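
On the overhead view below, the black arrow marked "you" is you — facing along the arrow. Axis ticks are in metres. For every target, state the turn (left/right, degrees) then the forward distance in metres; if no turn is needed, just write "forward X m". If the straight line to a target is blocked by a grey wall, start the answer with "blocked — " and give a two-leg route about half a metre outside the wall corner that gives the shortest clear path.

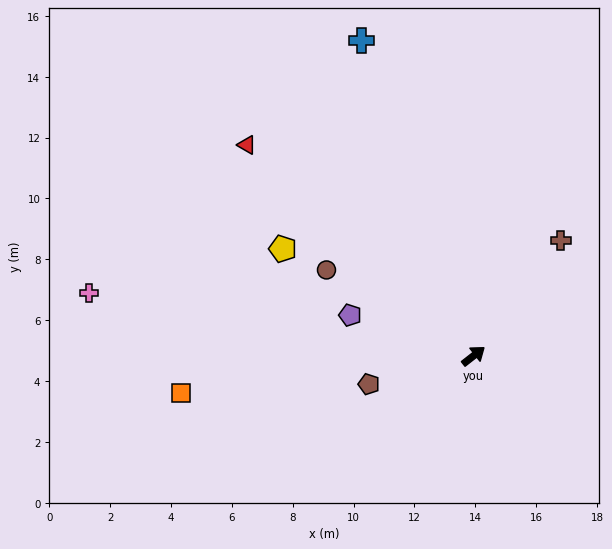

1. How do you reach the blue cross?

turn left 72°, forward 11.0 m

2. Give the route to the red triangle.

turn left 99°, forward 10.2 m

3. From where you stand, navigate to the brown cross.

turn left 15°, forward 4.7 m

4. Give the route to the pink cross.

turn left 133°, forward 12.8 m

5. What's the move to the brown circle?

turn left 112°, forward 5.6 m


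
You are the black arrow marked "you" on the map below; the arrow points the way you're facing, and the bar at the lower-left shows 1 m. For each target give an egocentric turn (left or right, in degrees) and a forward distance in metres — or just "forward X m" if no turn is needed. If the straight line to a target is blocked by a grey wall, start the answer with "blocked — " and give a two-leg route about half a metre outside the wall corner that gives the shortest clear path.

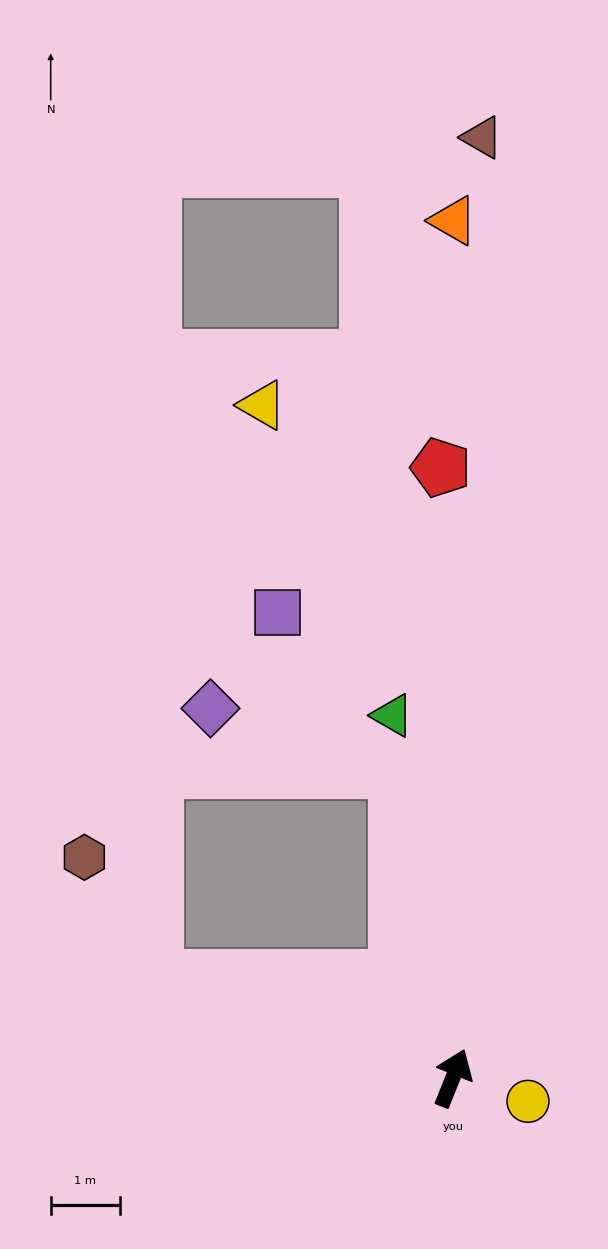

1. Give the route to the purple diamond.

blocked — turn left 32°, forward 4.5 m, then turn left 62°, forward 2.8 m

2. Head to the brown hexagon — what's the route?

blocked — turn left 94°, forward 4.5 m, then turn right 42°, forward 2.0 m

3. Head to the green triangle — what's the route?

turn left 31°, forward 5.3 m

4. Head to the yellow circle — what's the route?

turn right 85°, forward 1.1 m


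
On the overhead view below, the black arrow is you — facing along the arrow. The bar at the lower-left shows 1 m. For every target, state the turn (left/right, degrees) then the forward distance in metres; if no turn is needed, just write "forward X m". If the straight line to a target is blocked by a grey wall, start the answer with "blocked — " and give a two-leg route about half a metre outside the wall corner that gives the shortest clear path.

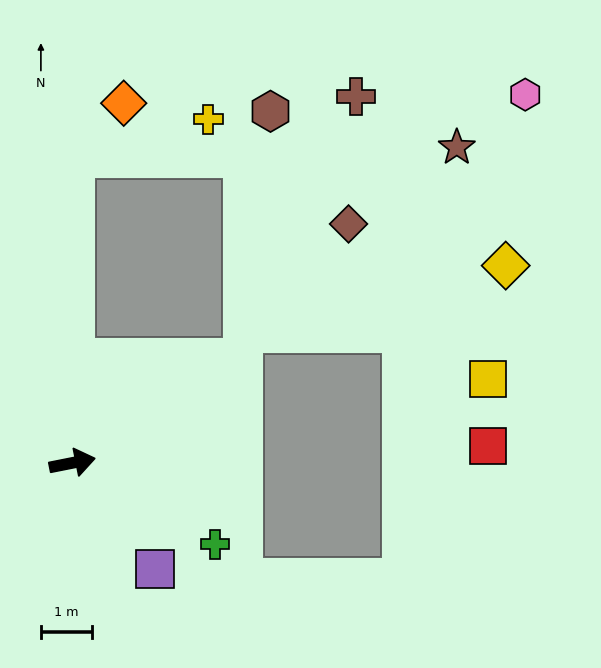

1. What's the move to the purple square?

turn right 63°, forward 2.6 m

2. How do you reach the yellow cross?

blocked — turn left 79°, forward 6.0 m, then turn right 75°, forward 2.7 m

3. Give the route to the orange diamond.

blocked — turn left 79°, forward 6.0 m, then turn right 44°, forward 1.4 m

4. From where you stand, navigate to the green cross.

turn right 41°, forward 3.2 m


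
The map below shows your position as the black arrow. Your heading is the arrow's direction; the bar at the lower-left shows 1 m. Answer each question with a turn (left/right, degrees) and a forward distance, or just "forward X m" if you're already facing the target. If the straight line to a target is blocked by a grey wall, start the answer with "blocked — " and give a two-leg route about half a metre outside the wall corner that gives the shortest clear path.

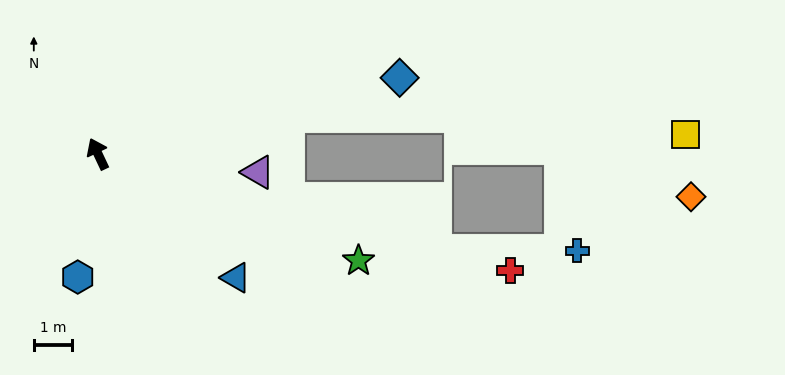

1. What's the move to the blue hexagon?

turn left 145°, forward 3.3 m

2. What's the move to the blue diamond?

turn right 101°, forward 8.1 m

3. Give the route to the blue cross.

blocked — turn right 131°, forward 9.2 m, then turn left 15°, forward 3.7 m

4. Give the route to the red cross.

turn right 131°, forward 11.2 m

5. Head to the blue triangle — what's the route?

turn right 157°, forward 4.9 m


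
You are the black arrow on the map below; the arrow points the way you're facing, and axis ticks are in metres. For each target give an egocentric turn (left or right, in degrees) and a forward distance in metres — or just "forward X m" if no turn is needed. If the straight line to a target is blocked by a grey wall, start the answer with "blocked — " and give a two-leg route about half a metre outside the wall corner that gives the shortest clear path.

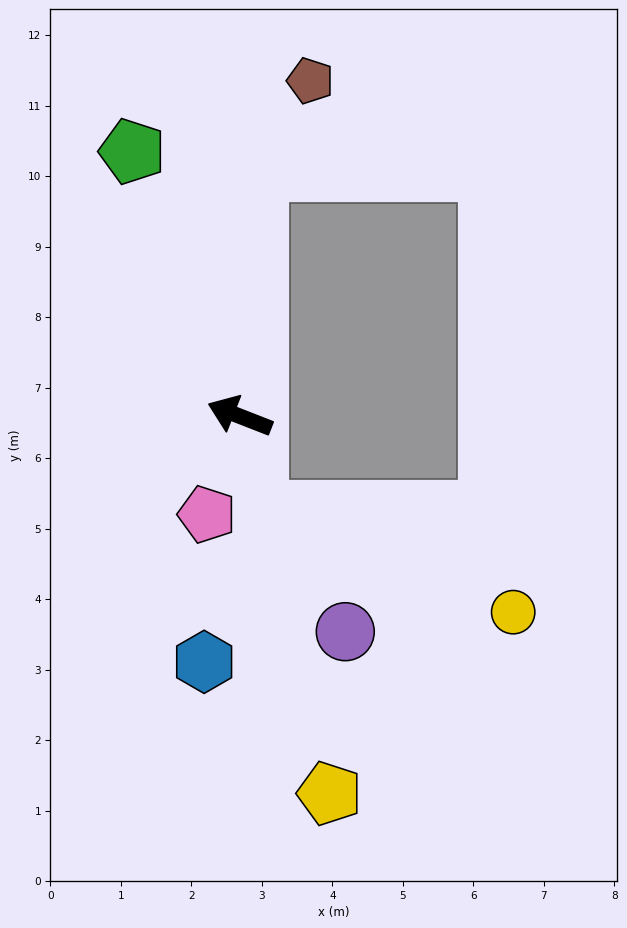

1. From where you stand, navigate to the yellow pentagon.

turn left 125°, forward 5.5 m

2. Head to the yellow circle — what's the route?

blocked — turn left 123°, forward 1.4 m, then turn left 57°, forward 3.9 m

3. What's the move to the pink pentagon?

turn left 93°, forward 1.5 m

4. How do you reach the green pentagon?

turn right 47°, forward 4.1 m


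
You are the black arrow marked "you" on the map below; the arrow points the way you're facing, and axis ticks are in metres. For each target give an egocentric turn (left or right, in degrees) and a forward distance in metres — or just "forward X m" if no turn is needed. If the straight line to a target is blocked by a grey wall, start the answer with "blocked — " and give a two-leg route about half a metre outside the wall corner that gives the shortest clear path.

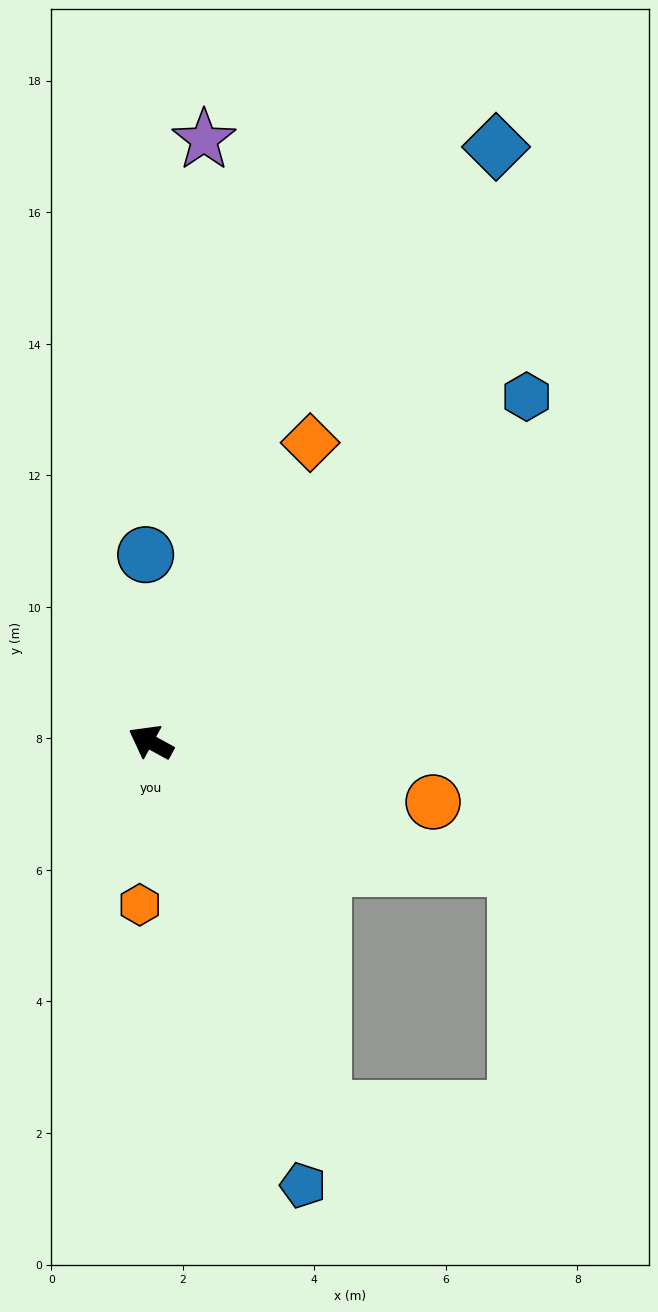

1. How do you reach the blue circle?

turn right 60°, forward 2.9 m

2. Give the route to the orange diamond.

turn right 89°, forward 5.2 m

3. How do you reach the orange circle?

turn right 163°, forward 4.4 m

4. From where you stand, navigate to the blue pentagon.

turn left 138°, forward 7.1 m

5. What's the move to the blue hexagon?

turn right 109°, forward 7.8 m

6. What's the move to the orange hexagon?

turn left 115°, forward 2.5 m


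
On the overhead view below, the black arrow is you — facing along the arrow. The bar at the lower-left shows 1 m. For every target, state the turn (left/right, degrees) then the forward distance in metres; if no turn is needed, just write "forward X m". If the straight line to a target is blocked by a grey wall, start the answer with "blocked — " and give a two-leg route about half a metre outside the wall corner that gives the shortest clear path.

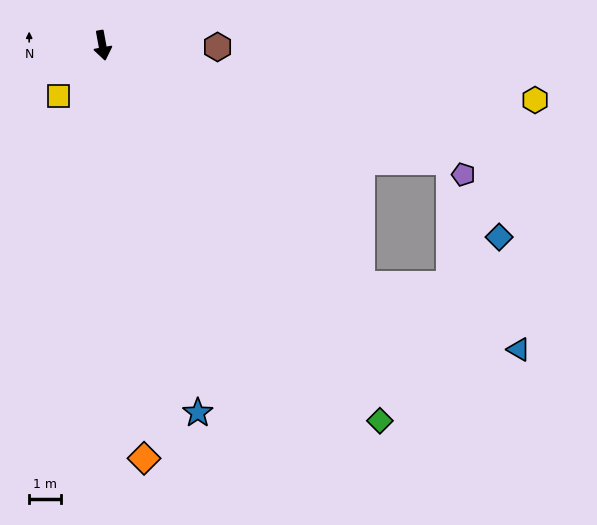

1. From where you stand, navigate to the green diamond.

turn left 26°, forward 14.6 m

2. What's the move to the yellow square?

turn right 51°, forward 2.1 m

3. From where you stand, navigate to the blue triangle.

blocked — turn left 37°, forward 11.0 m, then turn left 20°, forward 5.3 m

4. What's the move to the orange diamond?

turn right 5°, forward 13.0 m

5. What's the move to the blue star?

turn left 4°, forward 11.9 m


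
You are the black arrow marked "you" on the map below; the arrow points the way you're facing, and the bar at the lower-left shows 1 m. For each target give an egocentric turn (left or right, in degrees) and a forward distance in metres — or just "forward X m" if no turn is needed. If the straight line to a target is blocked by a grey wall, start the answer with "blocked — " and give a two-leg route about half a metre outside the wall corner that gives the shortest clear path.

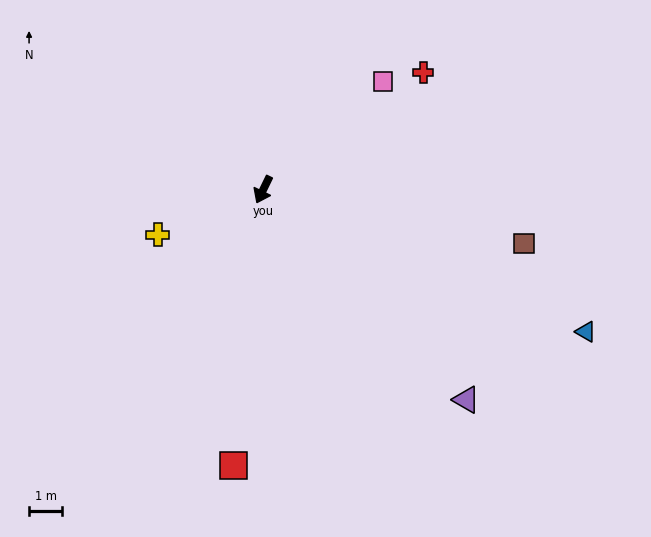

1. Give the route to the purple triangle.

turn left 70°, forward 8.8 m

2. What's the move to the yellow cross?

turn right 41°, forward 3.5 m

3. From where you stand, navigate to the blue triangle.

turn left 92°, forward 10.7 m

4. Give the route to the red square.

turn left 20°, forward 8.4 m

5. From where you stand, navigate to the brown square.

turn left 104°, forward 8.0 m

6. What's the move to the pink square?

turn left 158°, forward 4.9 m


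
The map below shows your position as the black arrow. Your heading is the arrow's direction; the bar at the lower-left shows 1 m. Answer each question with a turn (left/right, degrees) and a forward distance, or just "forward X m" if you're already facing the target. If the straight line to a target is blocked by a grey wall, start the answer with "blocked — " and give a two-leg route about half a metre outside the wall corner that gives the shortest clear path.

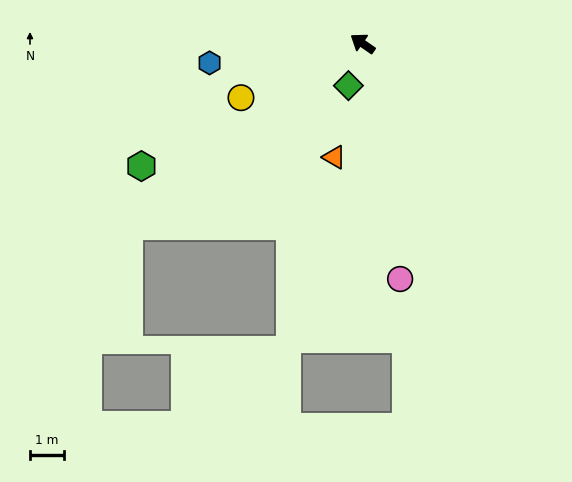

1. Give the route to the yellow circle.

turn left 59°, forward 3.9 m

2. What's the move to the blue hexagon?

turn left 42°, forward 4.6 m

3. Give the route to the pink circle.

turn left 134°, forward 7.1 m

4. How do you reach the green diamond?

turn left 106°, forward 1.3 m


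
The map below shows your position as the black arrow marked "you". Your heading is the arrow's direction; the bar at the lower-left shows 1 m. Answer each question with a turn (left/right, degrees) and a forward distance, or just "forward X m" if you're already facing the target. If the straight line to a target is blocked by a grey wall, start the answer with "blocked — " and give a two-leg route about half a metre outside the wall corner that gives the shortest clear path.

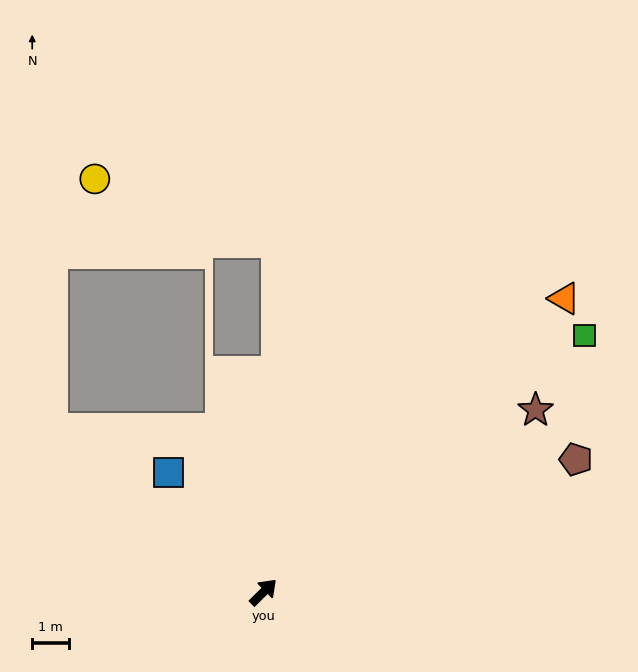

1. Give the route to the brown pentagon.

turn right 22°, forward 9.3 m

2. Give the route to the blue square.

turn left 84°, forward 4.2 m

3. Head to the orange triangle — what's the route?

forward 11.5 m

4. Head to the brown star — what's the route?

turn right 11°, forward 9.0 m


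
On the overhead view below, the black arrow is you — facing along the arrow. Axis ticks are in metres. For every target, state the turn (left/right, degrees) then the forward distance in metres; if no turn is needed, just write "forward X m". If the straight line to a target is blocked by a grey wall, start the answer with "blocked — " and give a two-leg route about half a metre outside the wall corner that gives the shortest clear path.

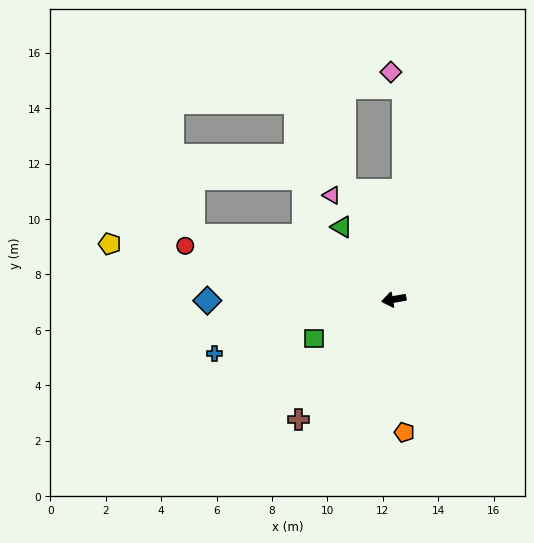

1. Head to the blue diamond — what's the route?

turn right 10°, forward 6.7 m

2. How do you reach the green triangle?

turn right 64°, forward 3.2 m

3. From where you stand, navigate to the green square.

turn left 16°, forward 3.2 m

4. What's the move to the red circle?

turn right 24°, forward 7.8 m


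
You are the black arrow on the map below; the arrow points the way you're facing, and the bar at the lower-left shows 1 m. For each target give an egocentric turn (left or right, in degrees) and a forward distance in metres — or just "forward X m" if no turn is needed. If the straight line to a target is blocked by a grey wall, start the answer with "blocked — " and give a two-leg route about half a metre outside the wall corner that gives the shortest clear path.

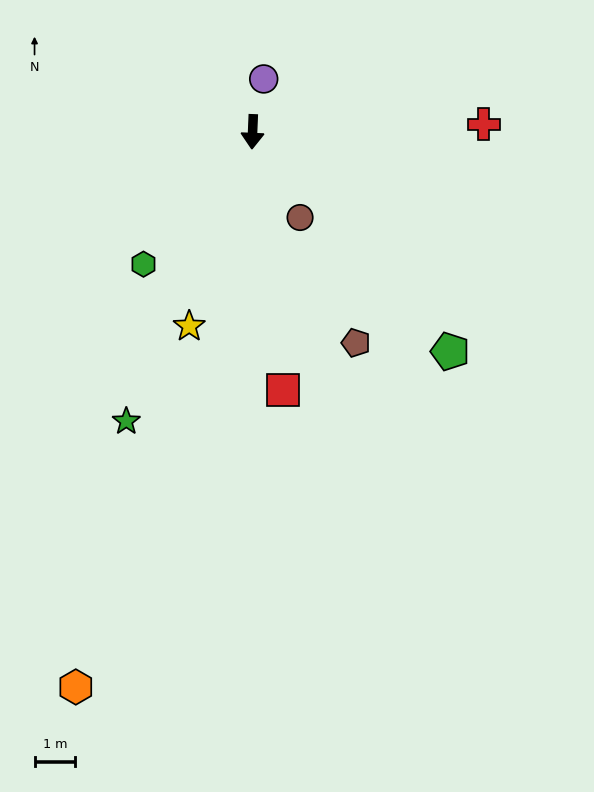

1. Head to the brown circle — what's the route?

turn left 31°, forward 2.4 m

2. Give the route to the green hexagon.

turn right 37°, forward 4.2 m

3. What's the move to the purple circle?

turn left 170°, forward 1.3 m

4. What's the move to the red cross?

turn left 94°, forward 5.7 m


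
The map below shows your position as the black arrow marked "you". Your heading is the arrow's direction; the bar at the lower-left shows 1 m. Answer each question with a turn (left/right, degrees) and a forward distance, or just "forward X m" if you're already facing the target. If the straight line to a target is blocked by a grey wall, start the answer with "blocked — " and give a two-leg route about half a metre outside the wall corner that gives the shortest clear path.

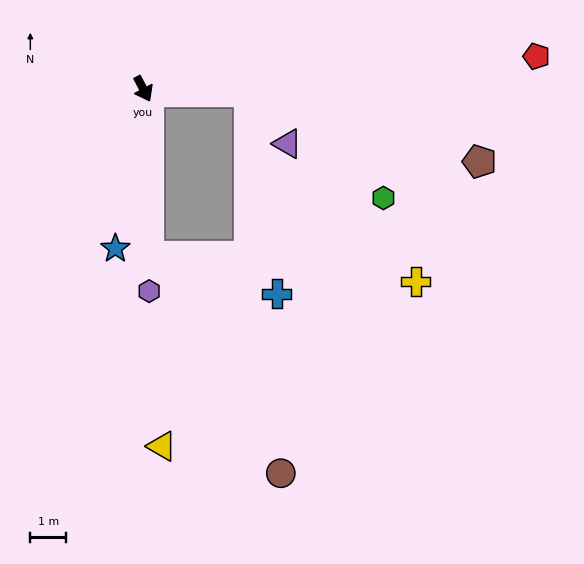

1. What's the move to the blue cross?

blocked — turn right 26°, forward 4.7 m, then turn left 72°, forward 3.7 m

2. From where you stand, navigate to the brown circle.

blocked — turn right 26°, forward 4.7 m, then turn left 30°, forward 7.1 m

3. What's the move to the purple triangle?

blocked — turn left 61°, forward 3.0 m, then turn right 52°, forward 1.8 m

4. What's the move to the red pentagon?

turn left 67°, forward 11.0 m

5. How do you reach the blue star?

turn right 38°, forward 4.5 m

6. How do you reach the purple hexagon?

turn right 26°, forward 5.7 m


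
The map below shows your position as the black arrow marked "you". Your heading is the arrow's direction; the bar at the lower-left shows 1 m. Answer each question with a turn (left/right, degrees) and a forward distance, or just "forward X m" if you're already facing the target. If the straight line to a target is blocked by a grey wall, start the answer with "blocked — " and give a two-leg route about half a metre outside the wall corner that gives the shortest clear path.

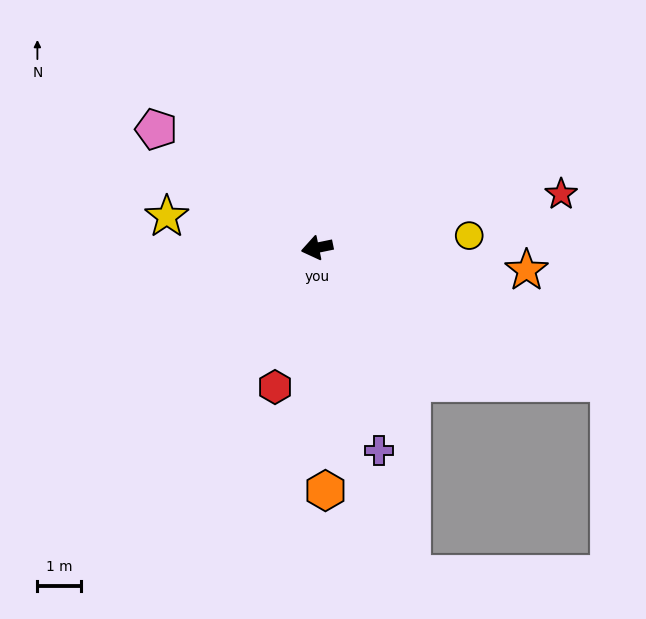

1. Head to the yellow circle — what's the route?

turn left 173°, forward 3.5 m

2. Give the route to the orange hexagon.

turn left 80°, forward 5.5 m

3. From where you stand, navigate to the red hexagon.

turn left 62°, forward 3.3 m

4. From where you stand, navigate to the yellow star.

turn right 23°, forward 3.5 m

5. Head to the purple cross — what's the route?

turn left 95°, forward 4.8 m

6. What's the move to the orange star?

turn left 162°, forward 4.8 m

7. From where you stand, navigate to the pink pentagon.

turn right 48°, forward 4.5 m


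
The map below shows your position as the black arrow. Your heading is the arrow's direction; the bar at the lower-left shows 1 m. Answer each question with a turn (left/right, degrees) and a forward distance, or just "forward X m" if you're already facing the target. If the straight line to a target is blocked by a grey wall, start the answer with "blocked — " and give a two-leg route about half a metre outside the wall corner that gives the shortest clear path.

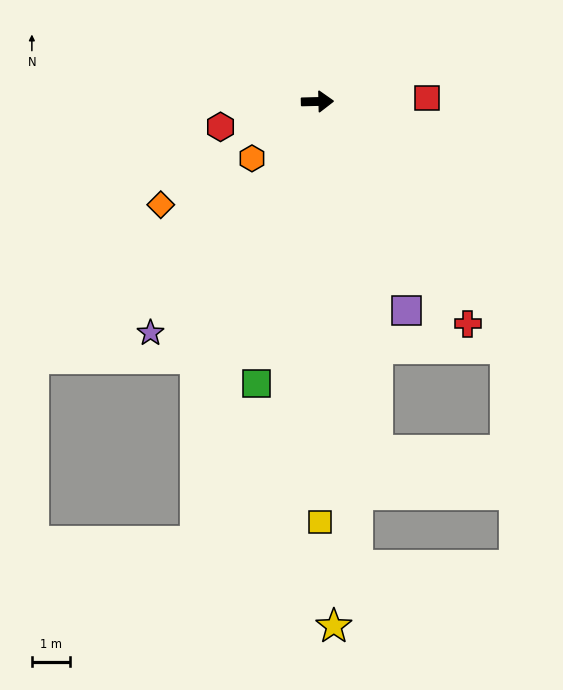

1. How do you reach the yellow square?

turn right 91°, forward 11.1 m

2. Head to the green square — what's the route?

turn right 103°, forward 7.6 m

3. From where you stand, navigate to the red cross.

turn right 57°, forward 7.1 m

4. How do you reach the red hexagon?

turn right 167°, forward 2.7 m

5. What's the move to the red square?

forward 2.9 m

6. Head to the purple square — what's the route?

turn right 68°, forward 6.0 m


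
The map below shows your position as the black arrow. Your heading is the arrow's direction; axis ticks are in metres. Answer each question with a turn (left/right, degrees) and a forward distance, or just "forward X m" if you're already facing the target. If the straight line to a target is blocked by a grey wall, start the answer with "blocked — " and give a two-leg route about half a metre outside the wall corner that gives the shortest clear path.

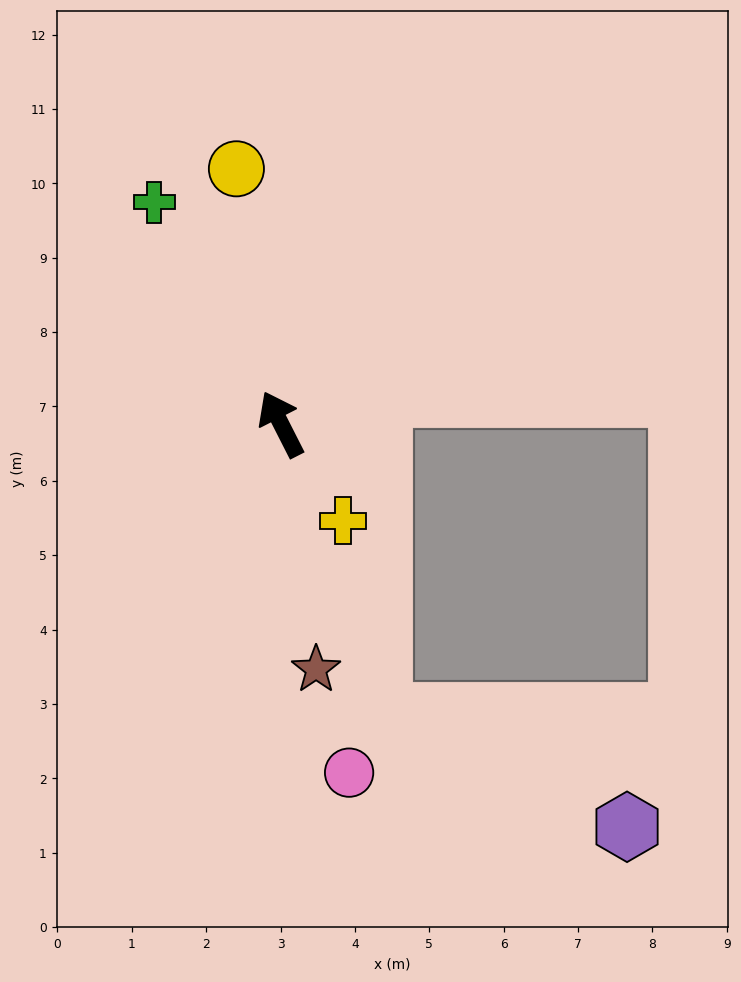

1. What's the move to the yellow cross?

turn right 174°, forward 1.5 m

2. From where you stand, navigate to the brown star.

turn left 161°, forward 3.3 m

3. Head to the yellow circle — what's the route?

turn right 17°, forward 3.5 m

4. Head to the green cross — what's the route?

turn left 3°, forward 3.4 m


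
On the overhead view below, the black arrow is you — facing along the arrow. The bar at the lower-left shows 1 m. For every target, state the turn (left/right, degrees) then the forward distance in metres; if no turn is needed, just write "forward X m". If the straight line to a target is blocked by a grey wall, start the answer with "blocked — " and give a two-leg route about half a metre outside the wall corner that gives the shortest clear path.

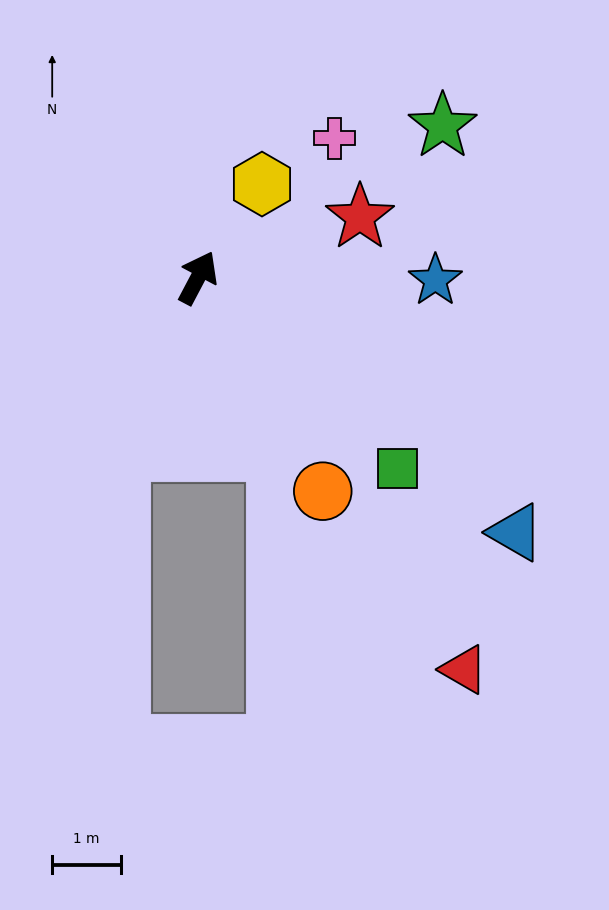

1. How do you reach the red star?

turn right 42°, forward 2.5 m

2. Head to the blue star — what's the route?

turn right 63°, forward 3.4 m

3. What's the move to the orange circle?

turn right 122°, forward 3.6 m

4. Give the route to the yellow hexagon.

turn right 7°, forward 1.6 m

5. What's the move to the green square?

turn right 106°, forward 4.0 m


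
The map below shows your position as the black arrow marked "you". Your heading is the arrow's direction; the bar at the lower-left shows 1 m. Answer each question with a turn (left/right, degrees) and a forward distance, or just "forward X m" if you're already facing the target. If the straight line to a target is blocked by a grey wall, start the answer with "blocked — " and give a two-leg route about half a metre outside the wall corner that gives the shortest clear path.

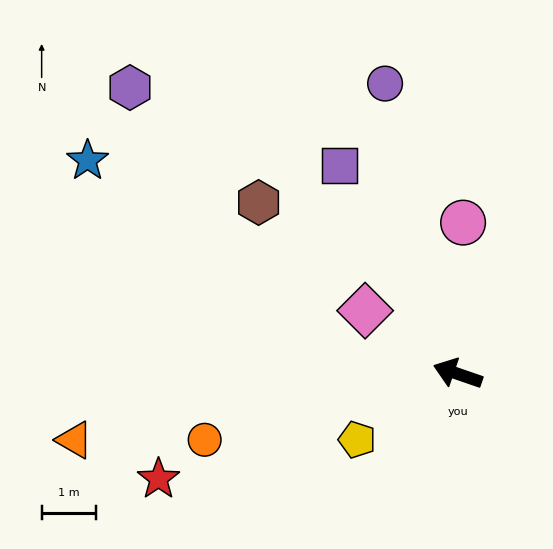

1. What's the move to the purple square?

turn right 41°, forward 4.4 m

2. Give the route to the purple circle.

turn right 57°, forward 5.5 m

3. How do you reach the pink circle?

turn right 73°, forward 2.8 m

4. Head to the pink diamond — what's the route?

turn right 15°, forward 2.1 m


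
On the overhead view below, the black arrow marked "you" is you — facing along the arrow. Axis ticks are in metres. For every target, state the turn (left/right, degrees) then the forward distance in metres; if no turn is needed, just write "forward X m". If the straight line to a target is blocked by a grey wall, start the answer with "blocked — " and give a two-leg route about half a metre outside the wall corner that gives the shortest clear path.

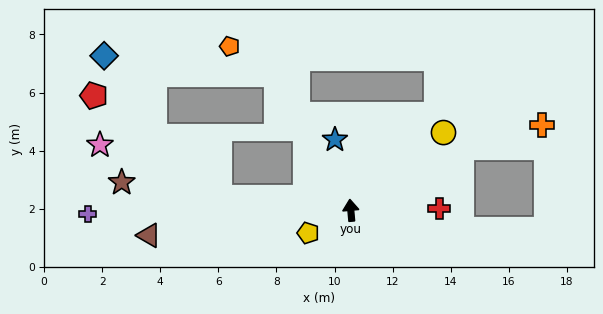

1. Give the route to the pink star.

blocked — turn left 79°, forward 4.5 m, then turn right 18°, forward 4.5 m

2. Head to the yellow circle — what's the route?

turn right 55°, forward 4.2 m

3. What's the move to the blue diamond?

blocked — turn left 24°, forward 5.3 m, then turn left 54°, forward 5.9 m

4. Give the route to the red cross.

turn right 94°, forward 3.0 m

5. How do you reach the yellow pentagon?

turn left 113°, forward 1.7 m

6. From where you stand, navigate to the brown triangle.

turn left 92°, forward 7.0 m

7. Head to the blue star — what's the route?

turn left 8°, forward 2.5 m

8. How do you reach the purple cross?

turn left 86°, forward 9.1 m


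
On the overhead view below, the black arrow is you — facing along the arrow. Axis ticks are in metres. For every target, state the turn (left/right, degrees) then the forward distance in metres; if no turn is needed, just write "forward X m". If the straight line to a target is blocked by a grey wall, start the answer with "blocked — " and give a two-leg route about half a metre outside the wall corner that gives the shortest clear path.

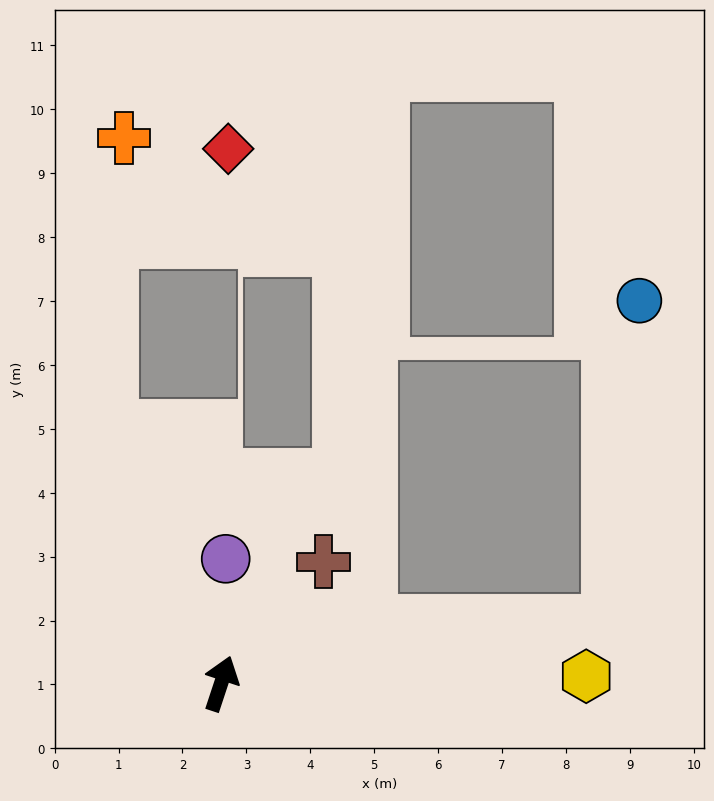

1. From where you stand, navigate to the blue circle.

blocked — turn right 63°, forward 6.1 m, then turn left 76°, forward 5.0 m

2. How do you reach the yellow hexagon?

turn right 71°, forward 5.7 m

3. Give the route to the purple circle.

turn left 16°, forward 2.0 m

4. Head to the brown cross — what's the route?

turn right 22°, forward 2.5 m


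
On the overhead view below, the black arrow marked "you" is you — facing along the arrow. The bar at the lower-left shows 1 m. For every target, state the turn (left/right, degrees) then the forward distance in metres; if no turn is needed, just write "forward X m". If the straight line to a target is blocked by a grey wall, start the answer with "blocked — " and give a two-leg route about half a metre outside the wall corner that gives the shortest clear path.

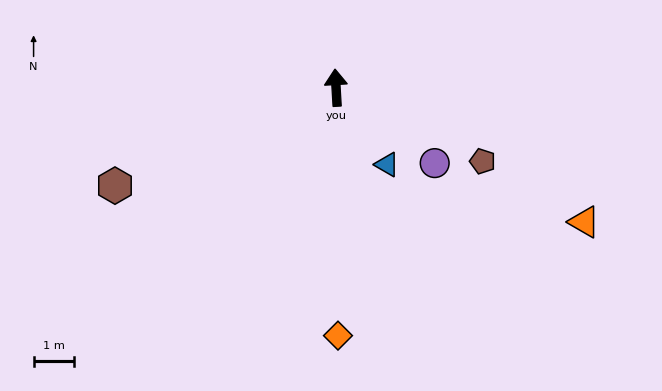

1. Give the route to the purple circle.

turn right 131°, forward 3.0 m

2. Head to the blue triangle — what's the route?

turn right 150°, forward 2.3 m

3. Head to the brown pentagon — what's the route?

turn right 120°, forward 4.0 m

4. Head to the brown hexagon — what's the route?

turn left 111°, forward 5.9 m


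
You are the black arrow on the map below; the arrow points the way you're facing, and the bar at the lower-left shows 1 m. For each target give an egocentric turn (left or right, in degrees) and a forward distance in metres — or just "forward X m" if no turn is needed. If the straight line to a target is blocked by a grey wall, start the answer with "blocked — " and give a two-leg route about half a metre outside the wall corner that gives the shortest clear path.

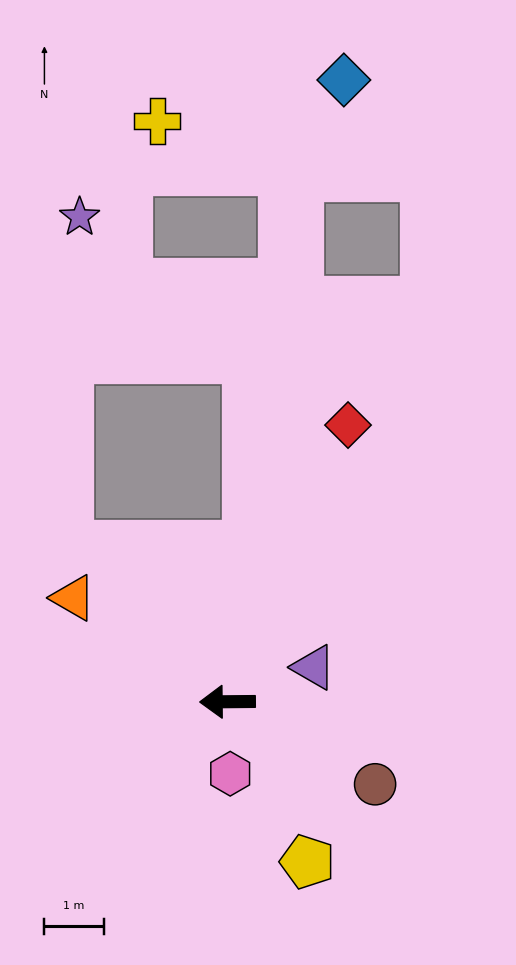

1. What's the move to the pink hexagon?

turn left 92°, forward 1.2 m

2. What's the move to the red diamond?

turn right 114°, forward 5.1 m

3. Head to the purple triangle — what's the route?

turn right 159°, forward 1.6 m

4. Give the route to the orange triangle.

turn right 34°, forward 3.1 m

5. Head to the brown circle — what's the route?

turn left 150°, forward 2.9 m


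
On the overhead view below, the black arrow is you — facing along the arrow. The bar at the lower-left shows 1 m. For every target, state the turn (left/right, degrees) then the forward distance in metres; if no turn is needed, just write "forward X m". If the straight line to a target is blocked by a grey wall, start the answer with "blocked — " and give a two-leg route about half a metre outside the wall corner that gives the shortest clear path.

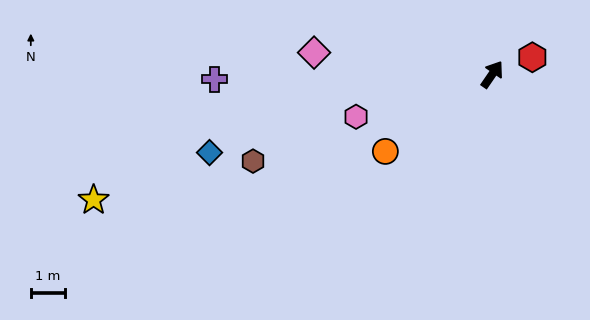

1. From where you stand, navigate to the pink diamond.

turn left 117°, forward 5.3 m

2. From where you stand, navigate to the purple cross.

turn left 125°, forward 8.2 m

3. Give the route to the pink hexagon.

turn left 142°, forward 4.2 m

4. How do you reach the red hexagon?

turn right 32°, forward 1.3 m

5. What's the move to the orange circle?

turn left 160°, forward 3.9 m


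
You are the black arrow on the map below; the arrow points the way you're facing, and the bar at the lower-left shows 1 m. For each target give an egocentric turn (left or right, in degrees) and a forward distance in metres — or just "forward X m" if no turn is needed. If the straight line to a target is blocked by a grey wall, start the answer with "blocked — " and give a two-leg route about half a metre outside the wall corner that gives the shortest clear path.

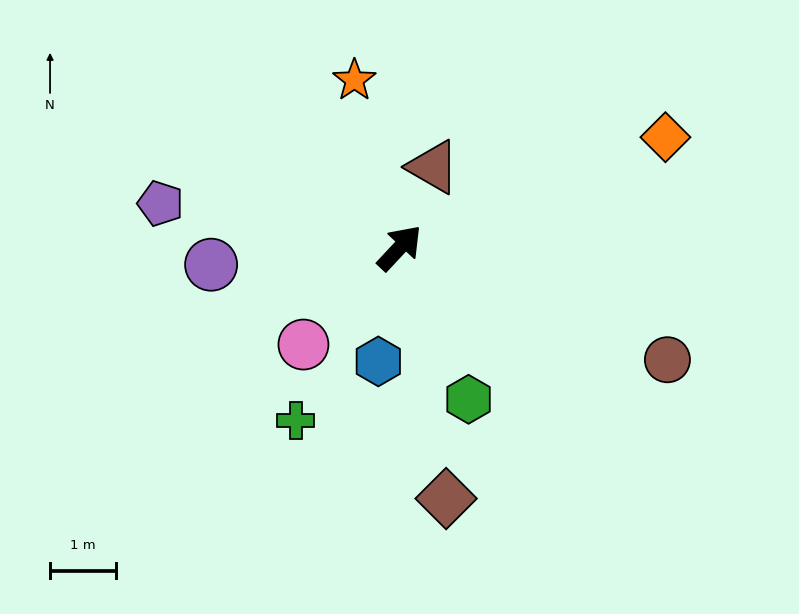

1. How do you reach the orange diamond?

turn right 24°, forward 4.4 m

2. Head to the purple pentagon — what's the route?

turn left 123°, forward 3.7 m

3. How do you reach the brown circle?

turn right 70°, forward 4.4 m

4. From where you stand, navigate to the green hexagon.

turn right 113°, forward 2.5 m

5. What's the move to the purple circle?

turn left 138°, forward 2.9 m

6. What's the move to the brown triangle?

turn left 21°, forward 1.3 m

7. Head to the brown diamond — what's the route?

turn right 126°, forward 3.9 m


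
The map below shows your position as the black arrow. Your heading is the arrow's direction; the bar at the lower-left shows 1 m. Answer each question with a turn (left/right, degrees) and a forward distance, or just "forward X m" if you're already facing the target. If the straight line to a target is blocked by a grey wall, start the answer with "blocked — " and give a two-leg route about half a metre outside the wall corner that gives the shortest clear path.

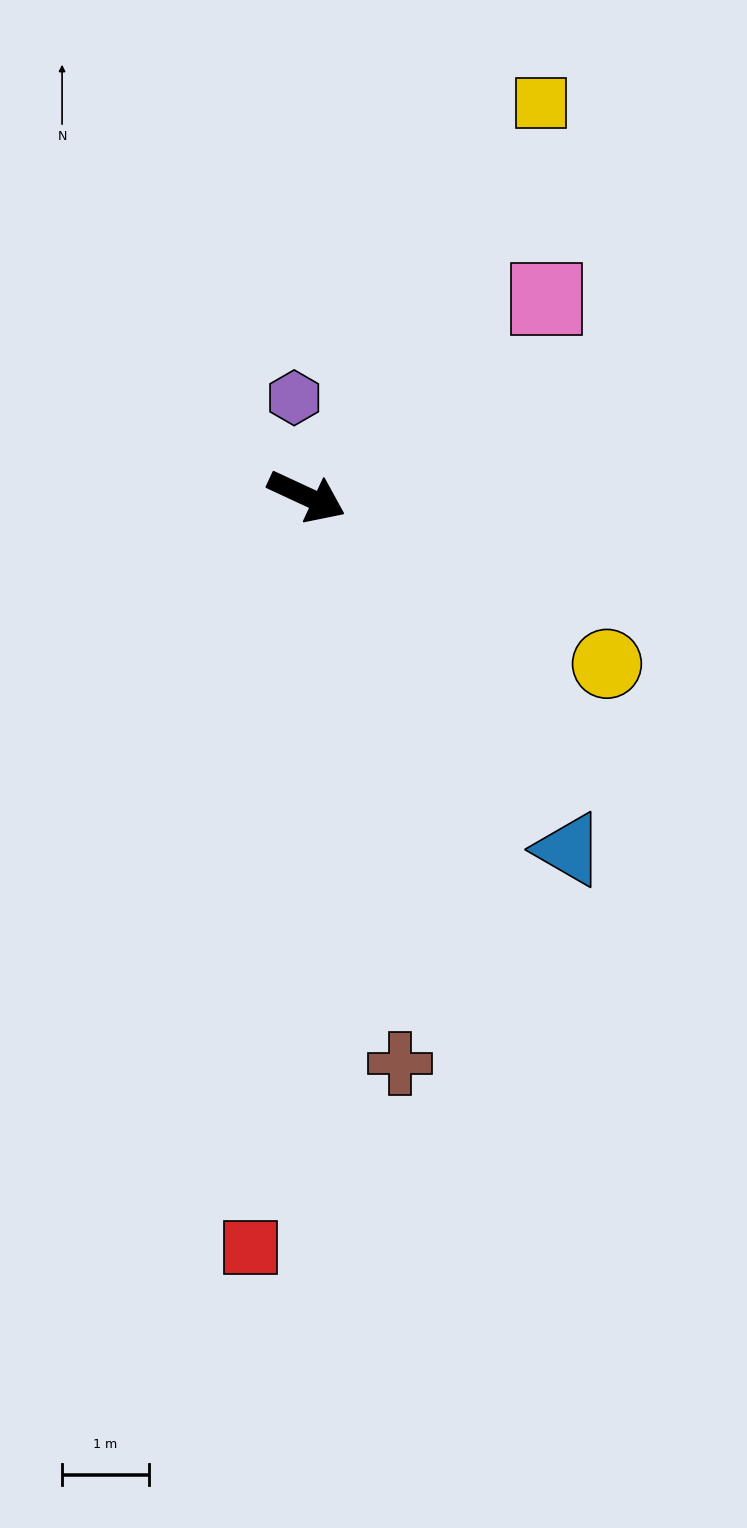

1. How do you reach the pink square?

turn left 64°, forward 3.6 m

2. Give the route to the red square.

turn right 69°, forward 8.7 m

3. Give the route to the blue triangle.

turn right 29°, forward 5.1 m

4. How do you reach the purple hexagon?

turn left 122°, forward 1.1 m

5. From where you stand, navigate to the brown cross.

turn right 56°, forward 6.6 m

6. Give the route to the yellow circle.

turn right 4°, forward 4.0 m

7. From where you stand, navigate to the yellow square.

turn left 84°, forward 5.3 m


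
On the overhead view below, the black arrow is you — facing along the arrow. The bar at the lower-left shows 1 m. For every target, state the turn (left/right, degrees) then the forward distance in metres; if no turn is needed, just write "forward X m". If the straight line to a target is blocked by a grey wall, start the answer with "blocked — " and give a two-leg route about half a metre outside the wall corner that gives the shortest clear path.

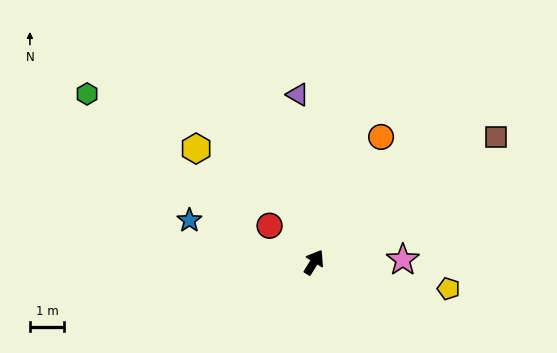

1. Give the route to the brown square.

turn right 24°, forward 6.5 m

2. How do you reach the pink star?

turn right 57°, forward 2.6 m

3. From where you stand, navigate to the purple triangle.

turn left 37°, forward 4.9 m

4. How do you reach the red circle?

turn left 82°, forward 1.7 m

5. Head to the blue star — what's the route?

turn left 103°, forward 3.9 m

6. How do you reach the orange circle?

turn left 4°, forward 4.2 m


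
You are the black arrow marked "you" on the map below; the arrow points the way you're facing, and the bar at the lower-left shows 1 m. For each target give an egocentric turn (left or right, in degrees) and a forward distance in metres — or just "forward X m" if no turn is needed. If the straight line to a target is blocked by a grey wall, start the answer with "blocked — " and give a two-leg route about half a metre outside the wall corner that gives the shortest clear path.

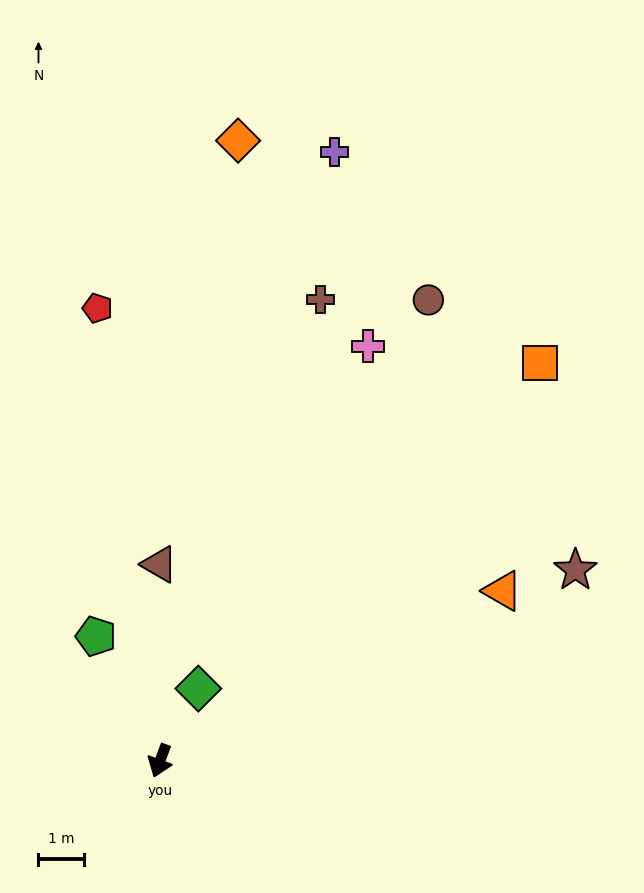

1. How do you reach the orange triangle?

turn left 137°, forward 8.3 m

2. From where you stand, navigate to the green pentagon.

turn right 132°, forward 3.1 m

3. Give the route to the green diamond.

turn left 172°, forward 1.8 m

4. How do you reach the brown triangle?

turn right 160°, forward 4.3 m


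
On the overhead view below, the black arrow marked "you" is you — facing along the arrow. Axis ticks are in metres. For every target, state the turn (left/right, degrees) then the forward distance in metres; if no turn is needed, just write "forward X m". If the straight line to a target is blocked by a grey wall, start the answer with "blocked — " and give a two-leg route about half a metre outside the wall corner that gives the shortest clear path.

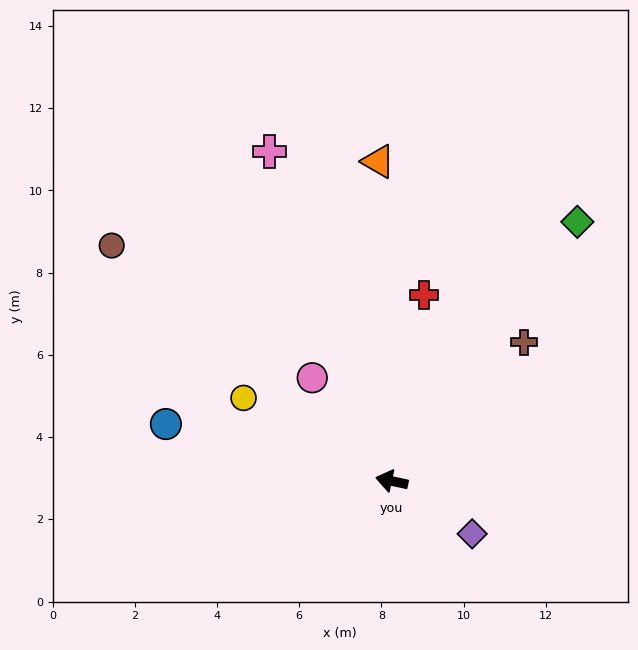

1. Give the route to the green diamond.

turn right 114°, forward 7.8 m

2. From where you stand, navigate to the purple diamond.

turn left 159°, forward 2.3 m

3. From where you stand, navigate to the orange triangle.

turn right 76°, forward 7.8 m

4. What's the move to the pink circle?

turn right 40°, forward 3.2 m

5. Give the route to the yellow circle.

turn right 17°, forward 4.1 m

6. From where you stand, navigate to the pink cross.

turn right 58°, forward 8.6 m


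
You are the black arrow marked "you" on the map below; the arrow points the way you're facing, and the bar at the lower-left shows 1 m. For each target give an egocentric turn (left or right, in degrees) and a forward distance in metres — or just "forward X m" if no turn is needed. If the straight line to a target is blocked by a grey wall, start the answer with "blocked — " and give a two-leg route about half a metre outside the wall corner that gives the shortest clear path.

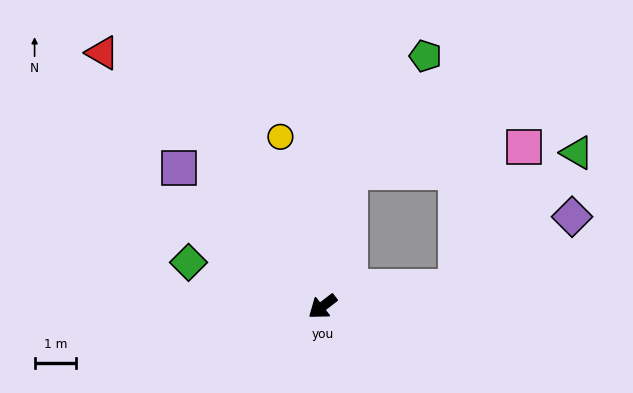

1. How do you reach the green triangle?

blocked — turn left 151°, forward 3.2 m, then turn left 39°, forward 4.4 m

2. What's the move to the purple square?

turn right 82°, forward 4.8 m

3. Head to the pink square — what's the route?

blocked — turn left 151°, forward 3.2 m, then turn left 55°, forward 3.7 m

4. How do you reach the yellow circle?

turn right 114°, forward 4.2 m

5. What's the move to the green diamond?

turn right 56°, forward 3.4 m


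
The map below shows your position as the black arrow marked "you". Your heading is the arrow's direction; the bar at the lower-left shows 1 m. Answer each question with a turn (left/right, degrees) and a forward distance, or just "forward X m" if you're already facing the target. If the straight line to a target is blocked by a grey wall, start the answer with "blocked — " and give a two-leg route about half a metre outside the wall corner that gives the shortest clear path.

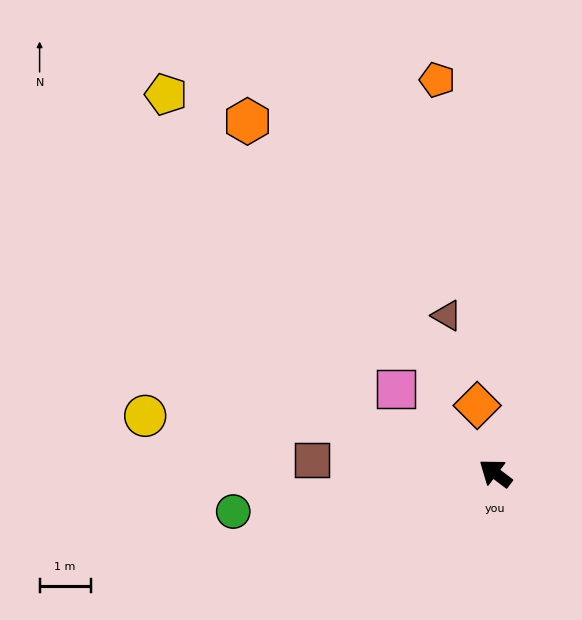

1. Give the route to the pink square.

turn right 3°, forward 2.5 m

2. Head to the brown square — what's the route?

turn left 33°, forward 3.6 m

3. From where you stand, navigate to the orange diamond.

turn right 38°, forward 1.4 m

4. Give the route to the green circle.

turn left 45°, forward 5.2 m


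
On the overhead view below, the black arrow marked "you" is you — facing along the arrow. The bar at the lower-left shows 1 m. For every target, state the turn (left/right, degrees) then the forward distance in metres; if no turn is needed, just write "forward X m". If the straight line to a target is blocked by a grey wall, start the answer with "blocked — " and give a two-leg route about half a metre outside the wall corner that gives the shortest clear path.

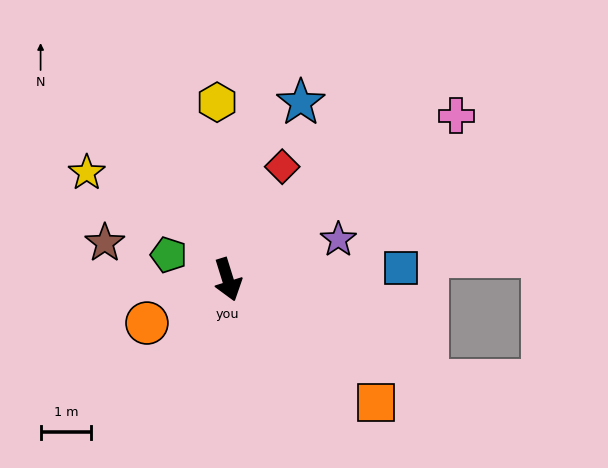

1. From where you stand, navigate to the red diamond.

turn left 137°, forward 2.5 m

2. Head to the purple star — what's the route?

turn left 93°, forward 2.3 m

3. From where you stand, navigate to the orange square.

turn left 33°, forward 3.8 m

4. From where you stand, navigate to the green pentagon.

turn right 130°, forward 1.3 m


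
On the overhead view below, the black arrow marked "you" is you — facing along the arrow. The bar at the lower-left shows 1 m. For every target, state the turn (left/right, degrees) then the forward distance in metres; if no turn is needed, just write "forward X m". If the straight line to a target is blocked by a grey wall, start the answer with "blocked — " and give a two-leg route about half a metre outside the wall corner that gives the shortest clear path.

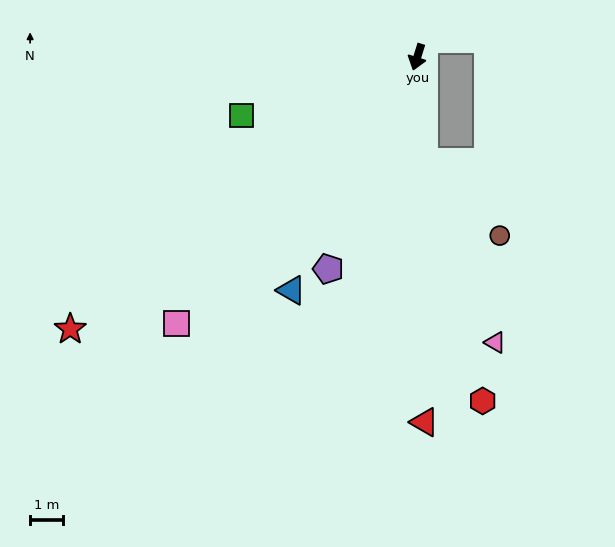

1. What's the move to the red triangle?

turn left 18°, forward 11.2 m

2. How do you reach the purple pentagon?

turn right 5°, forward 7.0 m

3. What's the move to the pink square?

turn right 25°, forward 11.0 m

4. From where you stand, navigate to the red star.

turn right 35°, forward 13.5 m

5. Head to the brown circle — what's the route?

blocked — turn left 21°, forward 3.2 m, then turn left 42°, forward 3.2 m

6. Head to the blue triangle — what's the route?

turn right 11°, forward 8.1 m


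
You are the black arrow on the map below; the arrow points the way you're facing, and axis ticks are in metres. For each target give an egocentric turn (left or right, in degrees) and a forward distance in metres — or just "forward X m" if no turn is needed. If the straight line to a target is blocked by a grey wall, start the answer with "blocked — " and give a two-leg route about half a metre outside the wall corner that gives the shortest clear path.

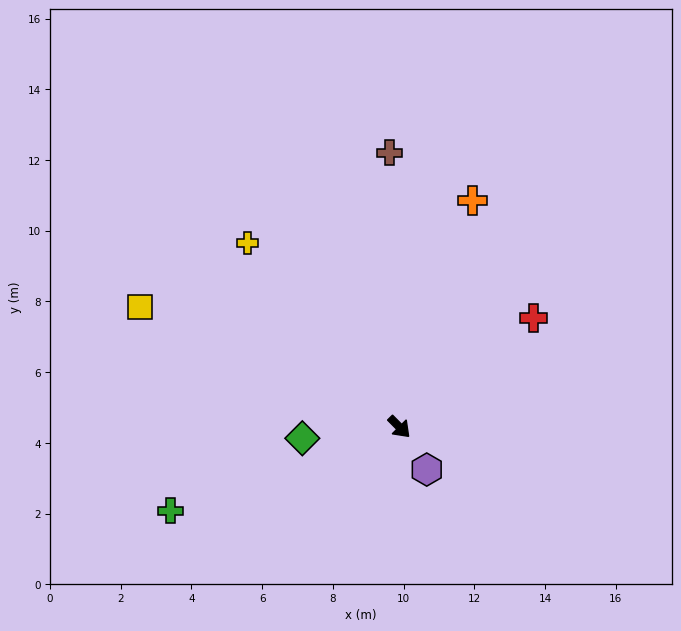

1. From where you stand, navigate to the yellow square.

turn right 160°, forward 8.1 m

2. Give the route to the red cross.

turn left 84°, forward 4.9 m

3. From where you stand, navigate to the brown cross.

turn left 137°, forward 7.8 m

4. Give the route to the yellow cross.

turn left 175°, forward 6.7 m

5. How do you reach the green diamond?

turn right 128°, forward 2.8 m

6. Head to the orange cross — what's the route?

turn left 117°, forward 6.7 m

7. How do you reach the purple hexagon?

turn right 12°, forward 1.4 m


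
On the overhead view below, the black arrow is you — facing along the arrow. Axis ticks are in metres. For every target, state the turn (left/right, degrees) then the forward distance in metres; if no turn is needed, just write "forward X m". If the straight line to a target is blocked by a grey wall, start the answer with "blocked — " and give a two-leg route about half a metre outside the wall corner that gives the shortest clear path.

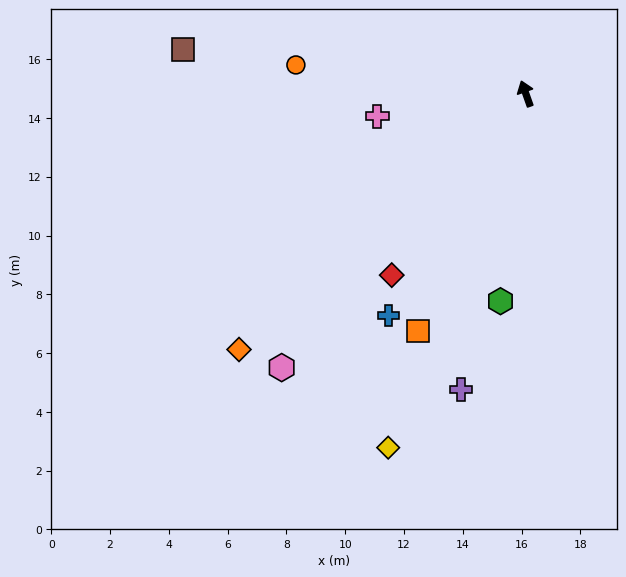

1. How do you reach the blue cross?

turn left 129°, forward 8.9 m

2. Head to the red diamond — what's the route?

turn left 124°, forward 7.7 m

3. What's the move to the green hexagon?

turn left 154°, forward 7.1 m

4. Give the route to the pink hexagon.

turn left 119°, forward 12.5 m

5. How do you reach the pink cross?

turn left 79°, forward 5.1 m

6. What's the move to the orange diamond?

turn left 112°, forward 13.1 m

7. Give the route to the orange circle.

turn left 63°, forward 7.9 m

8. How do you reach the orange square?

turn left 136°, forward 8.9 m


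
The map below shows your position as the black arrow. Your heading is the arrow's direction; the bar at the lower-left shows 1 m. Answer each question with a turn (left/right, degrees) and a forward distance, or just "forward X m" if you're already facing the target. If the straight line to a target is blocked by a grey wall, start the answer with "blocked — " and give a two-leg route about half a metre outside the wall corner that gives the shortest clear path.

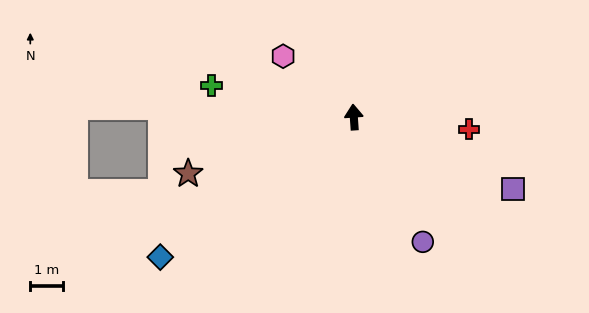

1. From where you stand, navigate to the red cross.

turn right 100°, forward 3.5 m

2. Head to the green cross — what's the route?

turn left 73°, forward 4.4 m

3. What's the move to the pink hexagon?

turn left 45°, forward 2.8 m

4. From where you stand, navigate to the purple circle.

turn right 155°, forward 4.3 m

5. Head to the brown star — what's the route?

turn left 105°, forward 5.3 m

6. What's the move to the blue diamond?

turn left 122°, forward 7.2 m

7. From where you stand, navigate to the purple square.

turn right 118°, forward 5.3 m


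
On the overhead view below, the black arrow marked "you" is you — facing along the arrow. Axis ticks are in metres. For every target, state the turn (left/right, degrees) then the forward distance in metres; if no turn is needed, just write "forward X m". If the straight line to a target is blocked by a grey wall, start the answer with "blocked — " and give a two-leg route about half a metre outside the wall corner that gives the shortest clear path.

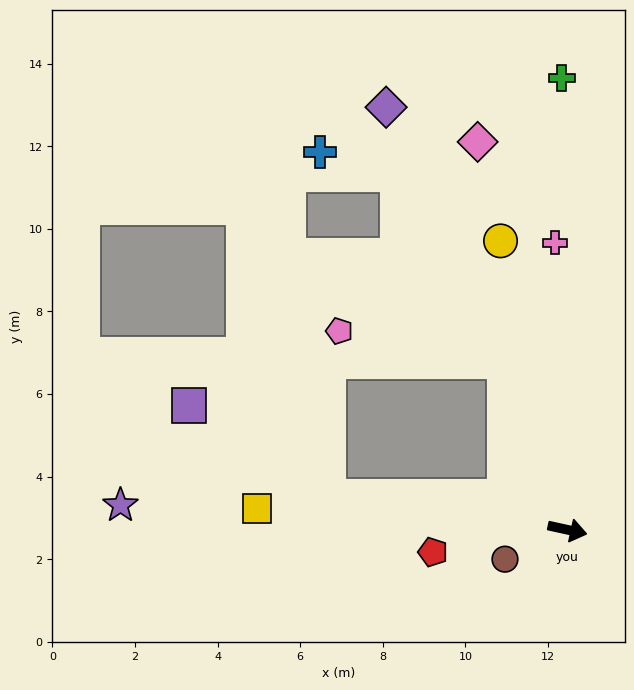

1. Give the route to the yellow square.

turn right 172°, forward 7.5 m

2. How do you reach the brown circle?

turn right 142°, forward 1.7 m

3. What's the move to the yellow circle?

turn left 115°, forward 7.2 m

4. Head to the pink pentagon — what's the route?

blocked — turn left 123°, forward 4.4 m, then turn left 59°, forward 4.1 m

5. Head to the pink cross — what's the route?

turn left 105°, forward 7.0 m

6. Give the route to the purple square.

blocked — turn right 175°, forward 5.8 m, then turn right 26°, forward 4.0 m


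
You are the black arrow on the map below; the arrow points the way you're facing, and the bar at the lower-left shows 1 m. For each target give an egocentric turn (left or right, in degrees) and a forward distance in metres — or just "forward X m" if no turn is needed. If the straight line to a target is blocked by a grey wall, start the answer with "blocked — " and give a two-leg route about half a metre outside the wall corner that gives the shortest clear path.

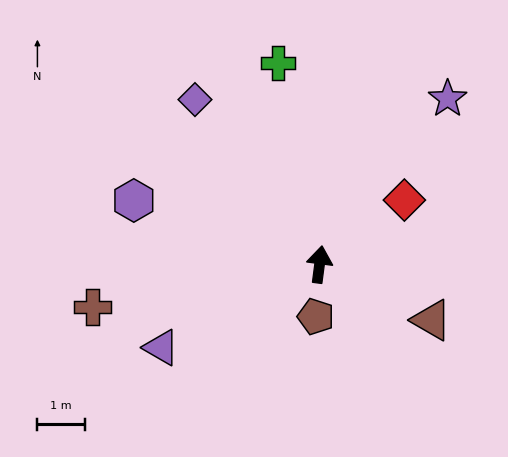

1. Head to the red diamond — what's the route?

turn right 45°, forward 2.2 m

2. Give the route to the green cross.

turn left 19°, forward 4.3 m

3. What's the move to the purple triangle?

turn left 125°, forward 3.8 m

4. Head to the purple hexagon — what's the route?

turn left 78°, forward 4.1 m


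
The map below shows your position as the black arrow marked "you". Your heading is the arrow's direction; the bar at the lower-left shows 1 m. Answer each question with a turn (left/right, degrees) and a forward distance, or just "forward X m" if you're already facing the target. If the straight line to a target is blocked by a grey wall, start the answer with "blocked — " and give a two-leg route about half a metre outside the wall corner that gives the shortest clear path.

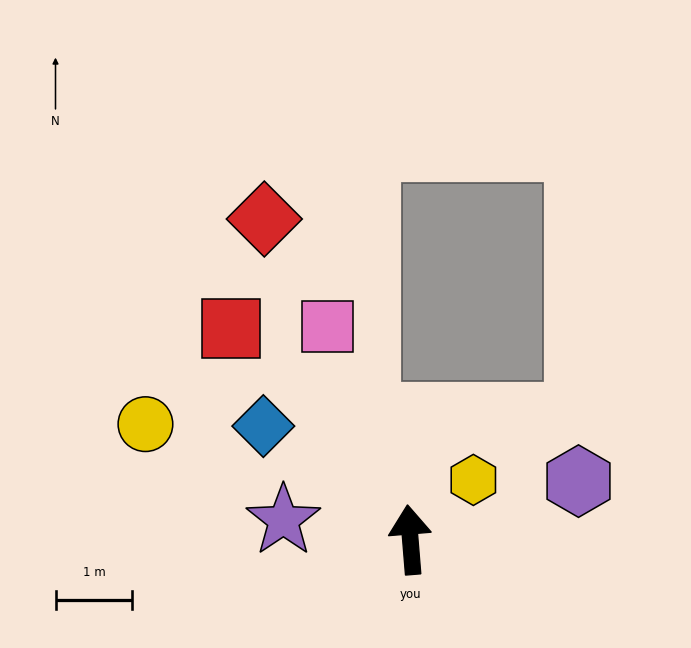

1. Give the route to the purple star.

turn left 77°, forward 1.7 m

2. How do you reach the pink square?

turn left 17°, forward 3.0 m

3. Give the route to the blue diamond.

turn left 48°, forward 2.4 m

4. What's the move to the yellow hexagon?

turn right 51°, forward 1.1 m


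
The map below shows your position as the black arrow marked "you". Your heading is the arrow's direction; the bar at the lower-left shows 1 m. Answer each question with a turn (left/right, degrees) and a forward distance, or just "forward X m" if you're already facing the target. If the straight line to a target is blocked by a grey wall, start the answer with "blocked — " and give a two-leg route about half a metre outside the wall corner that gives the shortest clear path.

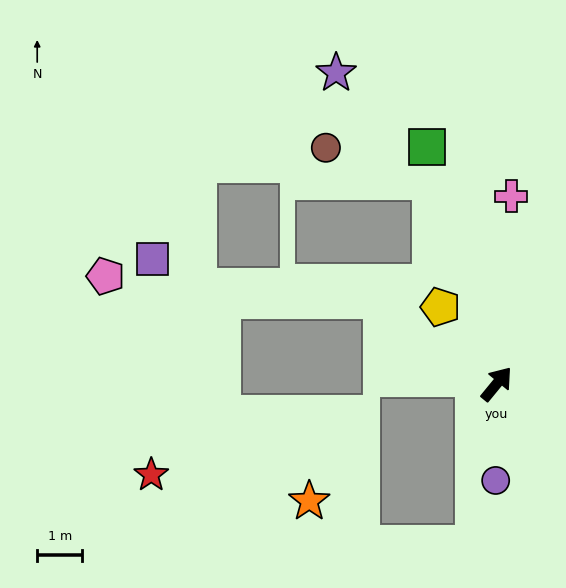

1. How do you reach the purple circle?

turn right 141°, forward 2.1 m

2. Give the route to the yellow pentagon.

turn left 76°, forward 2.1 m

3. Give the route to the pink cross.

turn left 35°, forward 4.2 m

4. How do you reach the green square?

turn left 56°, forward 5.5 m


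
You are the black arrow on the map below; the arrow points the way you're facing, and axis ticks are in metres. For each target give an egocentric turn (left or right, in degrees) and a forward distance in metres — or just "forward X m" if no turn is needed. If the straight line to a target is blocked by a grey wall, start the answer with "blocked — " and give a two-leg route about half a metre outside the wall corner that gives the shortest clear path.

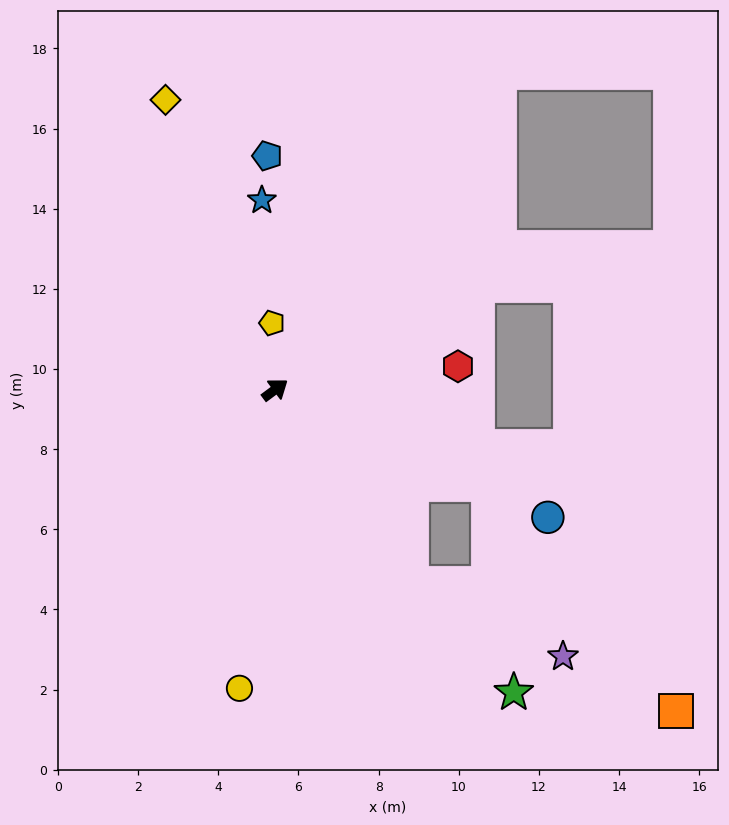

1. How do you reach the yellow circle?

turn right 133°, forward 7.5 m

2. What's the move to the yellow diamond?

turn left 74°, forward 7.7 m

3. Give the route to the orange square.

blocked — turn right 61°, forward 5.8 m, then turn right 26°, forward 7.3 m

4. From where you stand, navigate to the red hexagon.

turn right 29°, forward 4.6 m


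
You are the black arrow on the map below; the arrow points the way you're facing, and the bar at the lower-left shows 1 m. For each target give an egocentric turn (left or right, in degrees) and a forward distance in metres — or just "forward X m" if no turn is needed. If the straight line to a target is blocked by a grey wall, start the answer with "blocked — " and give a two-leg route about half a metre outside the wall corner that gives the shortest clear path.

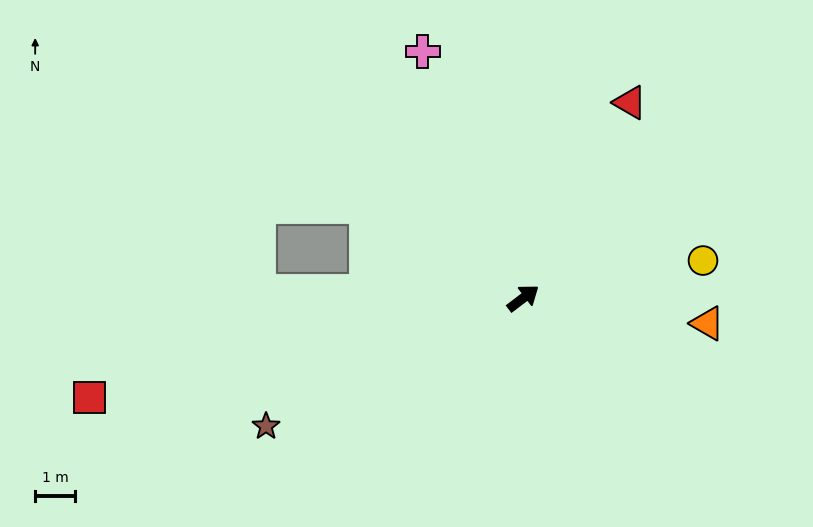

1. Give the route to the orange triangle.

turn right 45°, forward 4.6 m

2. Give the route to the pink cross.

turn left 75°, forward 6.6 m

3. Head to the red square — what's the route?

turn left 156°, forward 11.1 m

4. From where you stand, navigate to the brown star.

turn left 169°, forward 7.2 m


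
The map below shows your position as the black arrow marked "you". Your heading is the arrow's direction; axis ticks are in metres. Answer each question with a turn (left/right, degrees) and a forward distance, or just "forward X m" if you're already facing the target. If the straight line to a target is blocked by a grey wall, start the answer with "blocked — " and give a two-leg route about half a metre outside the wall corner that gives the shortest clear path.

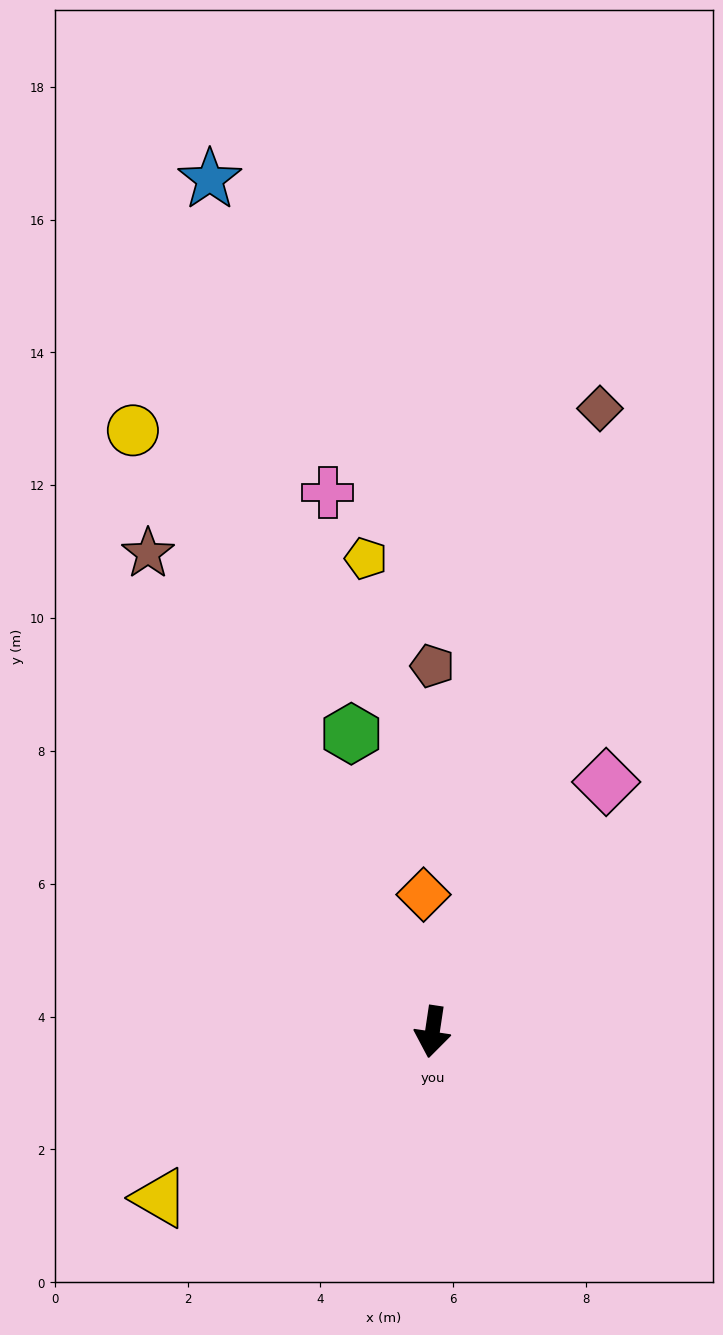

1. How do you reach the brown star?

turn right 141°, forward 8.4 m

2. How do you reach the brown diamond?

turn left 173°, forward 9.7 m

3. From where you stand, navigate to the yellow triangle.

turn right 50°, forward 4.8 m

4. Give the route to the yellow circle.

turn right 145°, forward 10.1 m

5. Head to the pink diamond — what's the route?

turn left 154°, forward 4.6 m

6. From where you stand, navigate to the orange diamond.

turn right 168°, forward 2.1 m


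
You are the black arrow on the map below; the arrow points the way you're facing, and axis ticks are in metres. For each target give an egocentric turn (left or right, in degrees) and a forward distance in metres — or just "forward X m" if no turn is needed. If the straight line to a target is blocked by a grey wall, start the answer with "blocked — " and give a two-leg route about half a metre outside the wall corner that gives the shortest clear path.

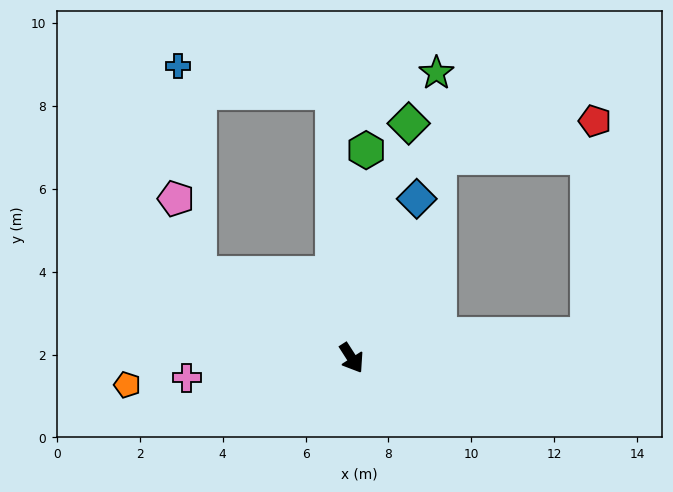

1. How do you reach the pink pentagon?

blocked — turn right 152°, forward 4.2 m, then turn right 43°, forward 1.9 m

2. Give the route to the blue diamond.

turn left 125°, forward 4.2 m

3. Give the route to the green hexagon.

turn left 143°, forward 5.0 m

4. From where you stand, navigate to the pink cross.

turn right 116°, forward 4.0 m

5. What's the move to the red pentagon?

blocked — turn left 63°, forward 5.7 m, then turn left 82°, forward 5.2 m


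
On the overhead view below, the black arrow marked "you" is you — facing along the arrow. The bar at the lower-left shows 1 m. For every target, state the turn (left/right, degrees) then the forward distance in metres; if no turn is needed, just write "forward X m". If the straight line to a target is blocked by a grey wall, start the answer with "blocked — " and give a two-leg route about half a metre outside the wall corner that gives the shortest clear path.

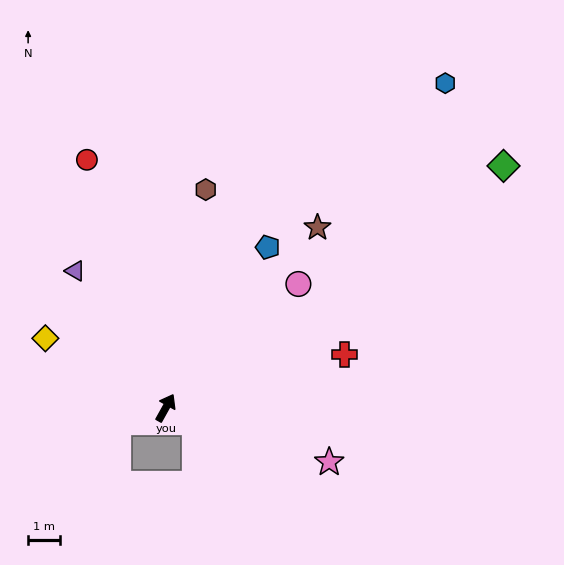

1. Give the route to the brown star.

turn right 11°, forward 7.5 m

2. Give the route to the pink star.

turn right 79°, forward 5.5 m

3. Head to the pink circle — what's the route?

turn right 18°, forward 5.7 m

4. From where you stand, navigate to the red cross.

turn right 44°, forward 5.9 m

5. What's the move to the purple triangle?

turn left 63°, forward 5.2 m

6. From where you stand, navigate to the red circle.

turn left 47°, forward 8.2 m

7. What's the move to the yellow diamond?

turn left 89°, forward 4.4 m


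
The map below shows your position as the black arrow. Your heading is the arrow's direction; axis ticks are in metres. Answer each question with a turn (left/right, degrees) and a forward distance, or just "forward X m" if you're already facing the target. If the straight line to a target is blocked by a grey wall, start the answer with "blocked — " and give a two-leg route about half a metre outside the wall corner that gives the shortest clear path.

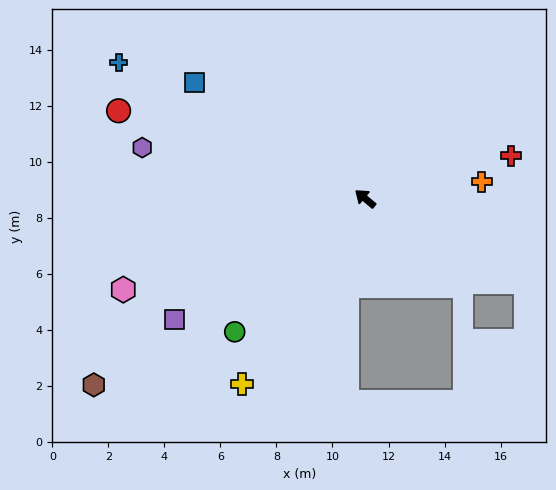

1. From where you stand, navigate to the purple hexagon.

turn left 27°, forward 8.2 m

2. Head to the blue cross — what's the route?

turn left 11°, forward 10.0 m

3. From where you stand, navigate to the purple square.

turn left 72°, forward 8.1 m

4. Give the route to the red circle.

turn left 20°, forward 9.3 m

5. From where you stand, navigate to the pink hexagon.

turn left 61°, forward 9.2 m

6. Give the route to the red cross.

turn right 124°, forward 5.4 m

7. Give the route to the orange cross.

turn right 132°, forward 4.2 m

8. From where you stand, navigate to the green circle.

turn left 86°, forward 6.7 m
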